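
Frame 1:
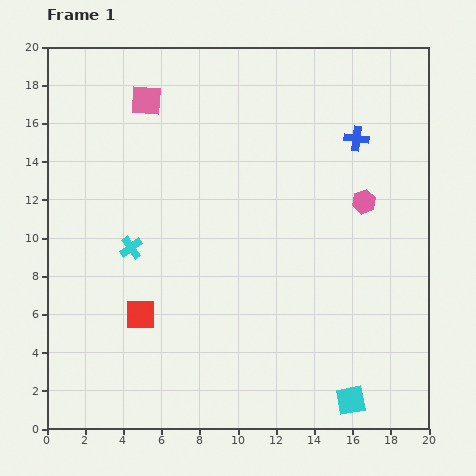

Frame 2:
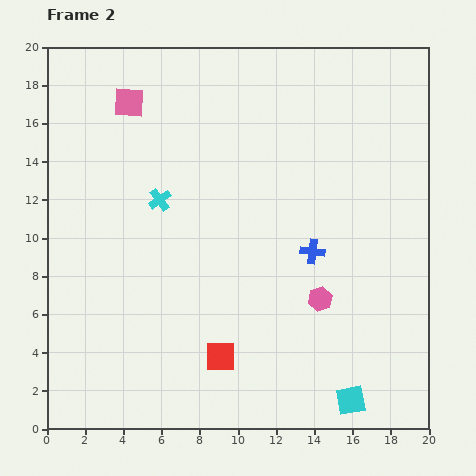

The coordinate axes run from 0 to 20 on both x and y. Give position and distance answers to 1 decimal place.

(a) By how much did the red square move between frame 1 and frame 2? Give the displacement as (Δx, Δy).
(4.2, -2.2)

The red square was at (4.9, 6.0) in frame 1 and (9.1, 3.8) in frame 2.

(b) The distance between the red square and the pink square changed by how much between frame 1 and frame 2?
+2.9

Distance in frame 1: 11.2. Distance in frame 2: 14.1.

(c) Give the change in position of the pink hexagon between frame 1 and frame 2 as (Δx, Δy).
(-2.3, -5.1)

The pink hexagon was at (16.6, 11.9) in frame 1 and (14.3, 6.8) in frame 2.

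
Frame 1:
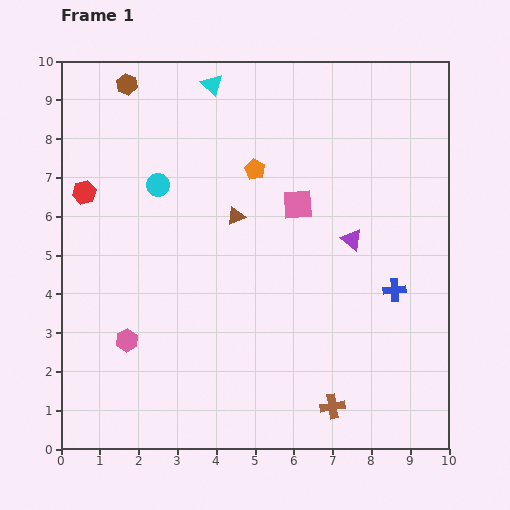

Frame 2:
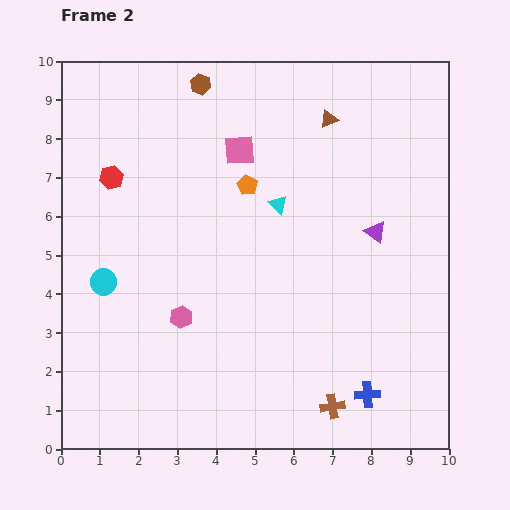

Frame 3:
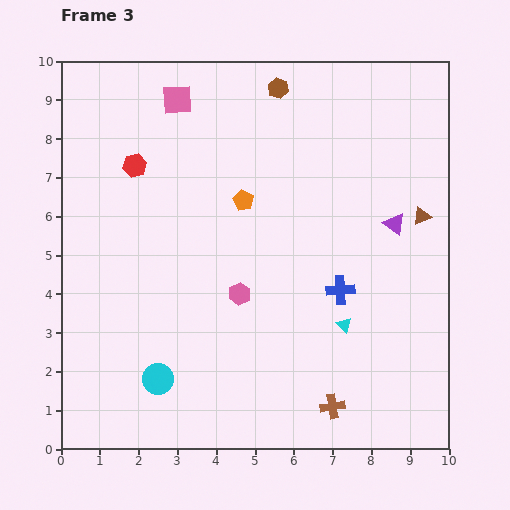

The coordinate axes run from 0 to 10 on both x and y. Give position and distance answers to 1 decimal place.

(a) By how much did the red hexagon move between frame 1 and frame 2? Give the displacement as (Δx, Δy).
(0.7, 0.4)

The red hexagon was at (0.6, 6.6) in frame 1 and (1.3, 7.0) in frame 2.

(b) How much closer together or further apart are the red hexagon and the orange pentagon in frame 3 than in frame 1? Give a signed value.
-1.5

Distance in frame 1: 4.4. Distance in frame 3: 2.9.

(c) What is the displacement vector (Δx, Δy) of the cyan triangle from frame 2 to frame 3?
(1.7, -3.1)

The cyan triangle was at (5.6, 6.3) in frame 2 and (7.3, 3.2) in frame 3.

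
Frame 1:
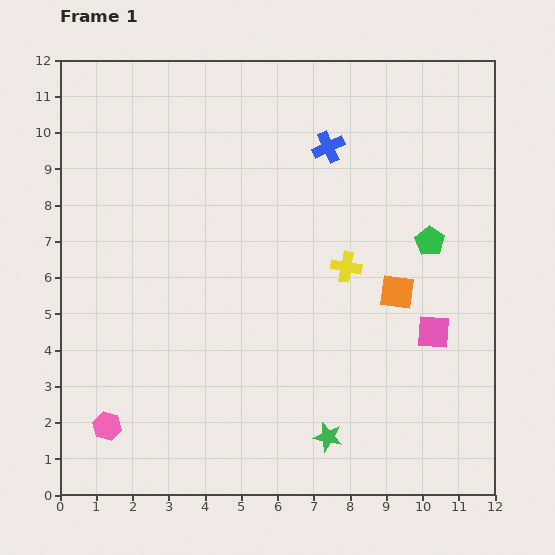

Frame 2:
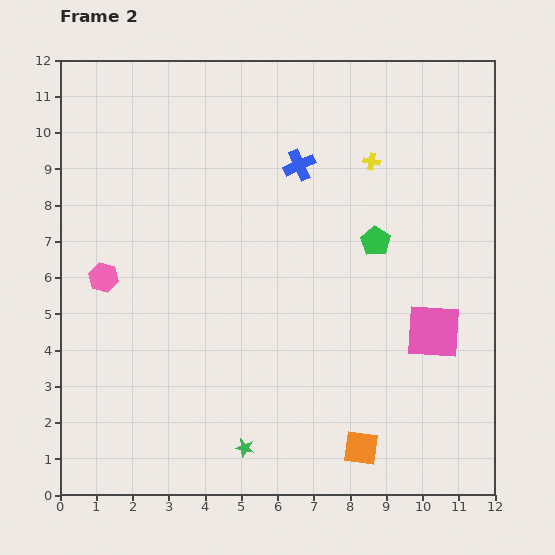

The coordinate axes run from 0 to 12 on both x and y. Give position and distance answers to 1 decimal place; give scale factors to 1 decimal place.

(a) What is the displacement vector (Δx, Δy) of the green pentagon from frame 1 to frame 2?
(-1.5, 0.0)

The green pentagon was at (10.2, 7.0) in frame 1 and (8.7, 7.0) in frame 2.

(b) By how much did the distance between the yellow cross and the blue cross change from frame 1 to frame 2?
-1.3

Distance in frame 1: 3.3. Distance in frame 2: 2.0.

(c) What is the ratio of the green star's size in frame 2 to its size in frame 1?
0.6×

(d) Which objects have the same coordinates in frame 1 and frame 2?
the pink square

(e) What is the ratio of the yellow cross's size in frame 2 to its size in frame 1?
0.6×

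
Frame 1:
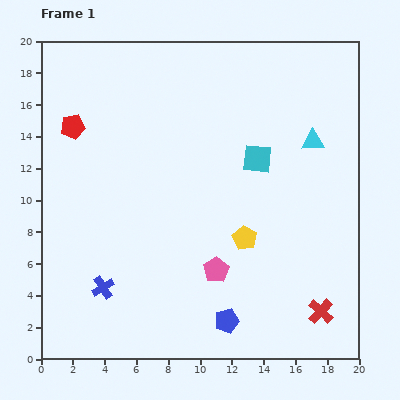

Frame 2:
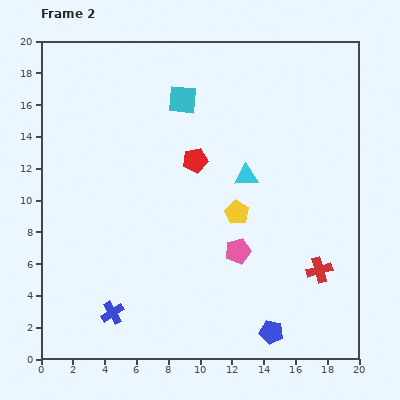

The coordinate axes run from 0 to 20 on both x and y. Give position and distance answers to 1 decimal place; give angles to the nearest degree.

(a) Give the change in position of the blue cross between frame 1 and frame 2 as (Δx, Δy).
(0.6, -1.6)

The blue cross was at (3.9, 4.5) in frame 1 and (4.5, 2.9) in frame 2.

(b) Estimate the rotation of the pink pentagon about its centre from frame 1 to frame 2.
16° clockwise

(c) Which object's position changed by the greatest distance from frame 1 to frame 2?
the red pentagon

(moved 8.0; next 6.0)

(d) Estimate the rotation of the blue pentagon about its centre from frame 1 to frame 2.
27° clockwise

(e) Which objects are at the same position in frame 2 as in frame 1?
none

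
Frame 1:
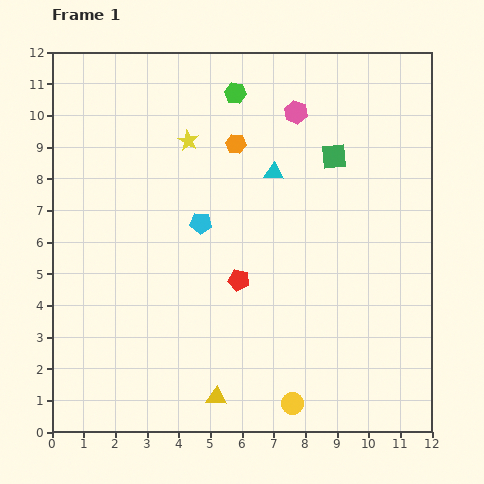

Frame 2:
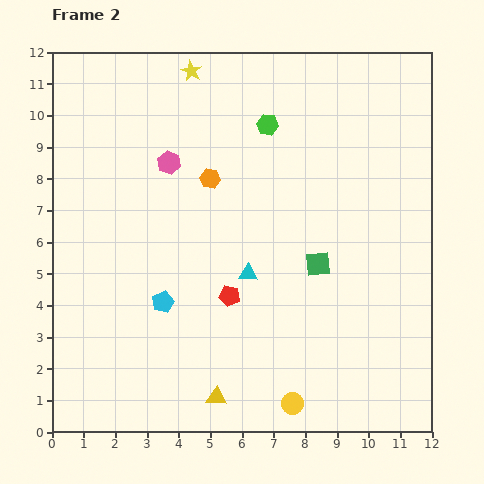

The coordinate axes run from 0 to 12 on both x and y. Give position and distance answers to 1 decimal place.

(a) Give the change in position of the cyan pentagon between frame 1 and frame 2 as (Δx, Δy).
(-1.2, -2.5)

The cyan pentagon was at (4.7, 6.6) in frame 1 and (3.5, 4.1) in frame 2.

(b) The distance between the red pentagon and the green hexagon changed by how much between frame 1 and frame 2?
-0.4

Distance in frame 1: 5.9. Distance in frame 2: 5.5.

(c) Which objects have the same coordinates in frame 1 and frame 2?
the yellow circle, the yellow triangle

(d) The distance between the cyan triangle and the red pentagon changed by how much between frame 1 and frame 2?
-2.7

Distance in frame 1: 3.6. Distance in frame 2: 0.9.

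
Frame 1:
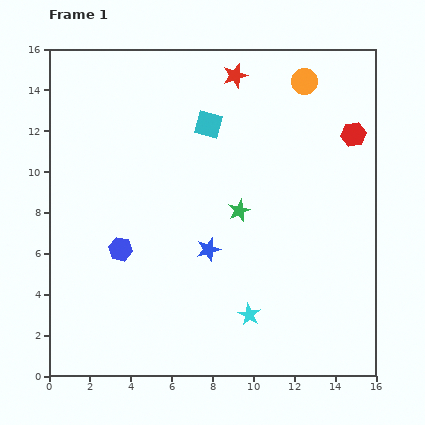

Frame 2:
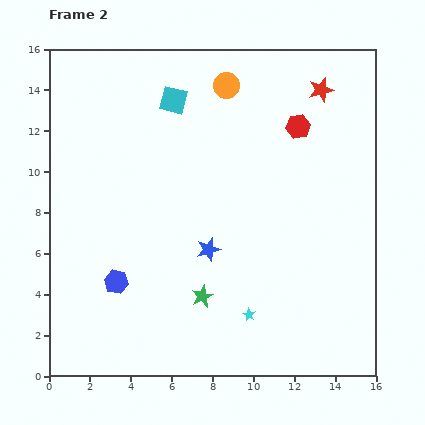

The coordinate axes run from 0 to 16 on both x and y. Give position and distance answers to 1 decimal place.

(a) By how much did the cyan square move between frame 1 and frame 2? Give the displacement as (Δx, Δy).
(-1.7, 1.2)

The cyan square was at (7.8, 12.3) in frame 1 and (6.1, 13.5) in frame 2.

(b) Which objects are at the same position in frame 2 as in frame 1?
the cyan star, the blue star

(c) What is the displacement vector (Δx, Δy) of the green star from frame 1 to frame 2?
(-1.8, -4.2)

The green star was at (9.3, 8.1) in frame 1 and (7.5, 3.9) in frame 2.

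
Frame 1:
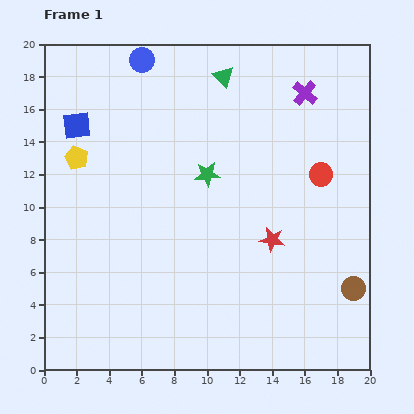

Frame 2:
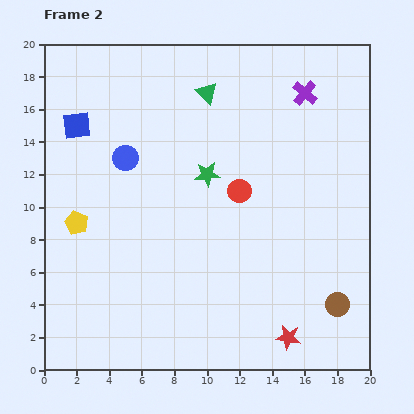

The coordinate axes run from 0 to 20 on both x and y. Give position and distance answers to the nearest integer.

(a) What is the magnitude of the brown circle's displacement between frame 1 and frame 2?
1

The brown circle moved from (19, 5) to (18, 4), a distance of √(1² + 1²) ≈ 1.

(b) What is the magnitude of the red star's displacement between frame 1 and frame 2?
6

The red star moved from (14, 8) to (15, 2), a distance of √(1² + 6²) ≈ 6.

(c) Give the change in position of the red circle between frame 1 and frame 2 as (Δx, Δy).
(-5, -1)

The red circle was at (17, 12) in frame 1 and (12, 11) in frame 2.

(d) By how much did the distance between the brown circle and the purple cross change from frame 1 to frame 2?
+1

Distance in frame 1: 12. Distance in frame 2: 13.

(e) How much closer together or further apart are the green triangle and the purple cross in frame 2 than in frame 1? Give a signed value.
+1

Distance in frame 1: 5. Distance in frame 2: 6.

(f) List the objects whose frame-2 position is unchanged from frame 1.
the green star, the blue square, the purple cross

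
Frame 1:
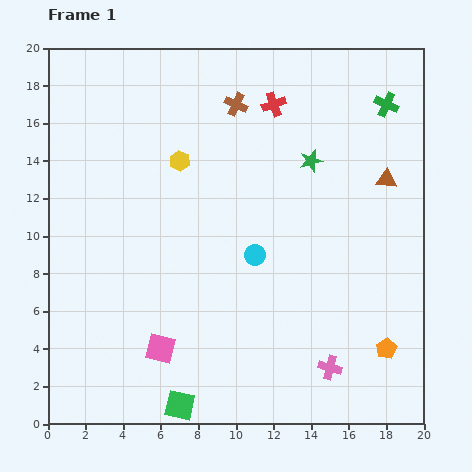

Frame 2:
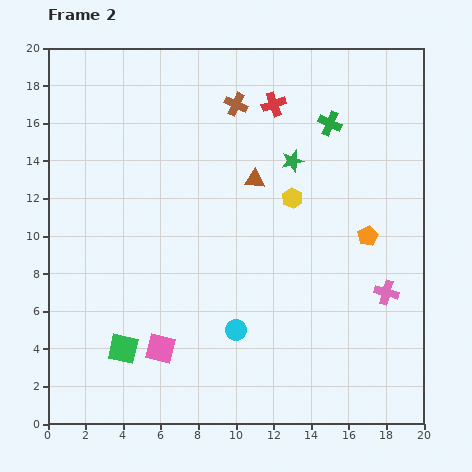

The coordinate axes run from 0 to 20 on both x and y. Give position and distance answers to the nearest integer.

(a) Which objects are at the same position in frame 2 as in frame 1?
the brown cross, the red cross, the pink square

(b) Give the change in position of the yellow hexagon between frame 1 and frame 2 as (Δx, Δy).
(6, -2)

The yellow hexagon was at (7, 14) in frame 1 and (13, 12) in frame 2.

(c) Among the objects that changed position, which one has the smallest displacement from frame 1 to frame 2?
the green star

(moved 1)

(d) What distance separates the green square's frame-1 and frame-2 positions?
4

The green square moved from (7, 1) to (4, 4), a distance of √(3² + 3²) ≈ 4.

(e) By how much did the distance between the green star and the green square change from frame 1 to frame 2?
-2

Distance in frame 1: 15. Distance in frame 2: 13.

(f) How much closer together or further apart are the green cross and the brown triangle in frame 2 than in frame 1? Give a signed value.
+1

Distance in frame 1: 4. Distance in frame 2: 5.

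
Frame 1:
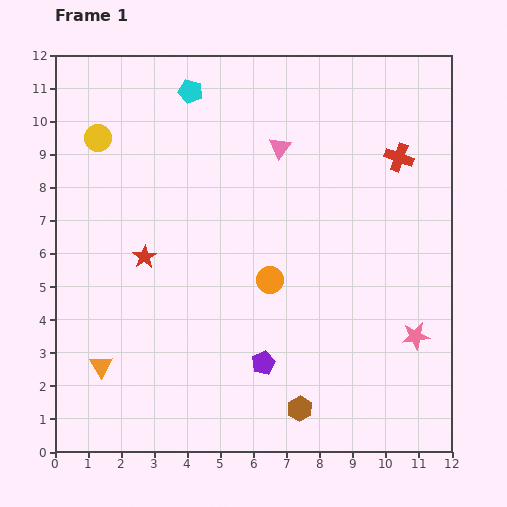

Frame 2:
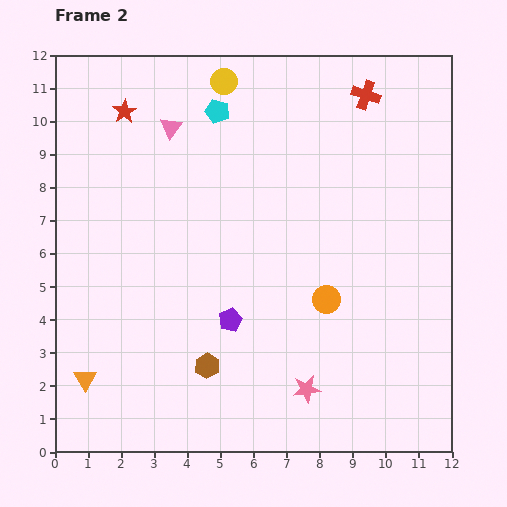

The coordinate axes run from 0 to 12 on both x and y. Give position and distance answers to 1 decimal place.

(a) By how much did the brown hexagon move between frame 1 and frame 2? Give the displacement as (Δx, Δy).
(-2.8, 1.3)

The brown hexagon was at (7.4, 1.3) in frame 1 and (4.6, 2.6) in frame 2.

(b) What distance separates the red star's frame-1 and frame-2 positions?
4.4

The red star moved from (2.7, 5.9) to (2.1, 10.3), a distance of √(0.6² + 4.4²) ≈ 4.4.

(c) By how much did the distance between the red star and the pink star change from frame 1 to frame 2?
+1.5

Distance in frame 1: 8.5. Distance in frame 2: 10.0.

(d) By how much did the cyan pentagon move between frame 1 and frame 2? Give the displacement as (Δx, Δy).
(0.8, -0.6)

The cyan pentagon was at (4.1, 10.9) in frame 1 and (4.9, 10.3) in frame 2.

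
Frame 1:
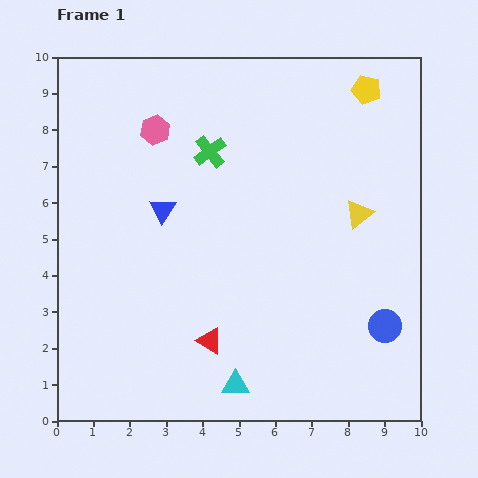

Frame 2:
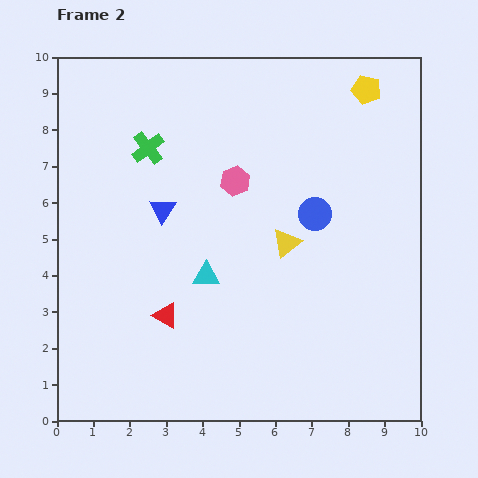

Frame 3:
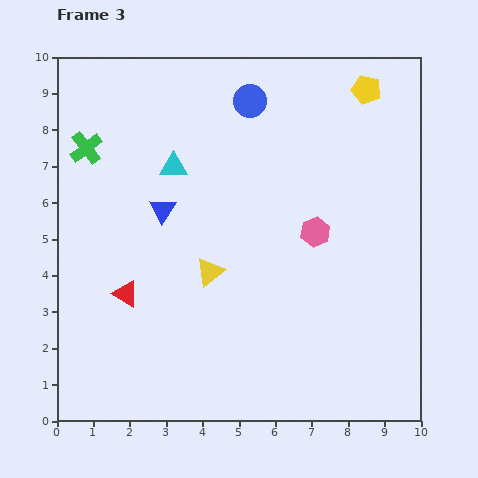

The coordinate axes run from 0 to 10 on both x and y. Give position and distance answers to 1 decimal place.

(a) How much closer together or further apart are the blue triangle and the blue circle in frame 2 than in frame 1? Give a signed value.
-2.7

Distance in frame 1: 6.9. Distance in frame 2: 4.2.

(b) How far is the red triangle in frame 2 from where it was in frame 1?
1.4

The red triangle moved from (4.2, 2.2) to (3.0, 2.9), a distance of √(1.2² + 0.7²) ≈ 1.4.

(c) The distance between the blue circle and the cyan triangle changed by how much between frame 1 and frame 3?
-1.6

Distance in frame 1: 4.4. Distance in frame 3: 2.8.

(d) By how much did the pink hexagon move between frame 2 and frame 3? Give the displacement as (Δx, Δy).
(2.2, -1.4)

The pink hexagon was at (4.9, 6.6) in frame 2 and (7.1, 5.2) in frame 3.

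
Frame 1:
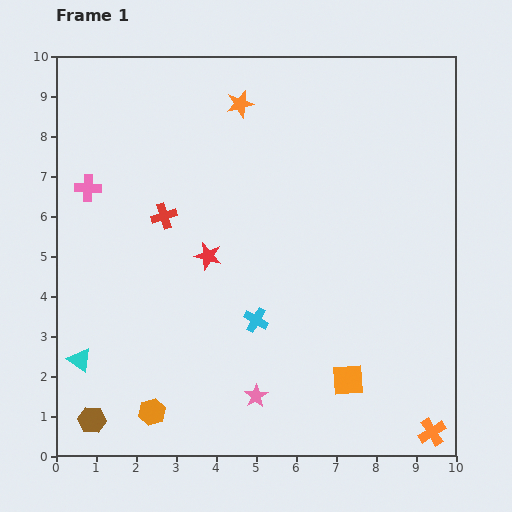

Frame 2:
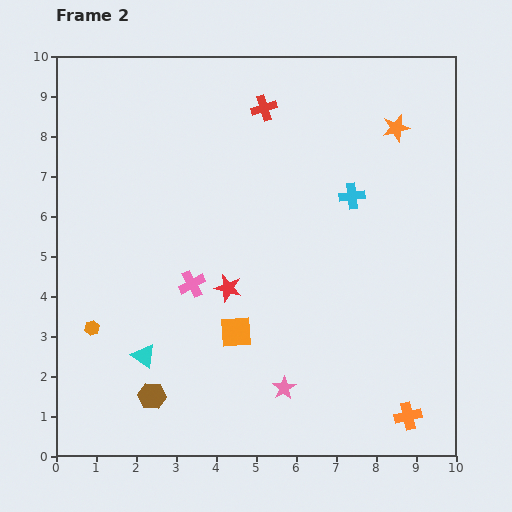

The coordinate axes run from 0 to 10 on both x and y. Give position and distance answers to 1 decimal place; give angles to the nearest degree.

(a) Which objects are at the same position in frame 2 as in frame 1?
none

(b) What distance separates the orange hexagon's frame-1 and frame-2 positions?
2.6

The orange hexagon moved from (2.4, 1.1) to (0.9, 3.2), a distance of √(1.5² + 2.1²) ≈ 2.6.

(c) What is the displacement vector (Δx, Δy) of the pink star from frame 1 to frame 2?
(0.7, 0.2)

The pink star was at (5.0, 1.5) in frame 1 and (5.7, 1.7) in frame 2.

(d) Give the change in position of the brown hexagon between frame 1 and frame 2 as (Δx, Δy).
(1.5, 0.6)

The brown hexagon was at (0.9, 0.9) in frame 1 and (2.4, 1.5) in frame 2.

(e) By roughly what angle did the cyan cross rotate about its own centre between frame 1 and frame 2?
38° counter-clockwise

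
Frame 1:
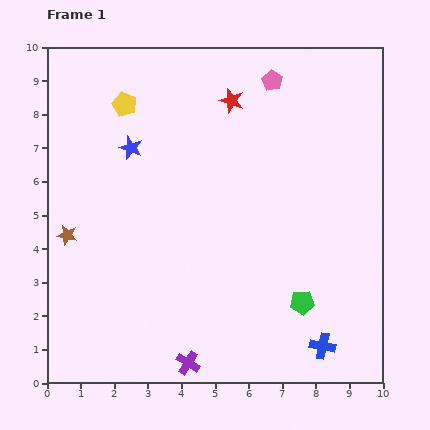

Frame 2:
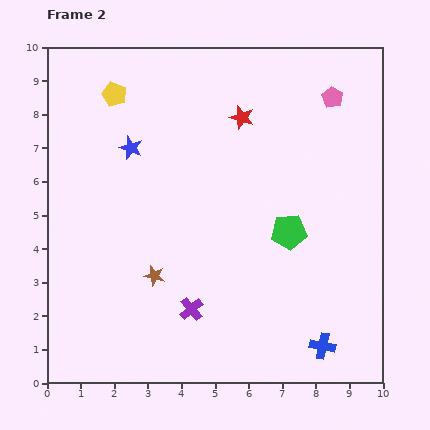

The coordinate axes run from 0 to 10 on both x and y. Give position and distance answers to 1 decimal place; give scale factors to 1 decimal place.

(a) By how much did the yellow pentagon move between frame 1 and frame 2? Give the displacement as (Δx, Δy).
(-0.3, 0.3)

The yellow pentagon was at (2.3, 8.3) in frame 1 and (2.0, 8.6) in frame 2.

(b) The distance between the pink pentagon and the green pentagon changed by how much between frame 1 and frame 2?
-2.5

Distance in frame 1: 6.7. Distance in frame 2: 4.2.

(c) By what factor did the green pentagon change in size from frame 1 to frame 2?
1.5×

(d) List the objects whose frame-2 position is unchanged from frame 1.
the blue star, the blue cross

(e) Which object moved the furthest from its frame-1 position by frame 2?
the brown star

(moved 2.9; next 2.1)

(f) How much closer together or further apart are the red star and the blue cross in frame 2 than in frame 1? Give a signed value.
-0.6

Distance in frame 1: 7.8. Distance in frame 2: 7.2.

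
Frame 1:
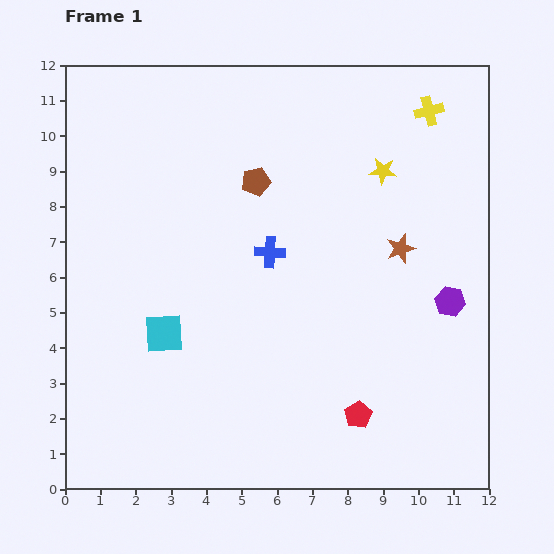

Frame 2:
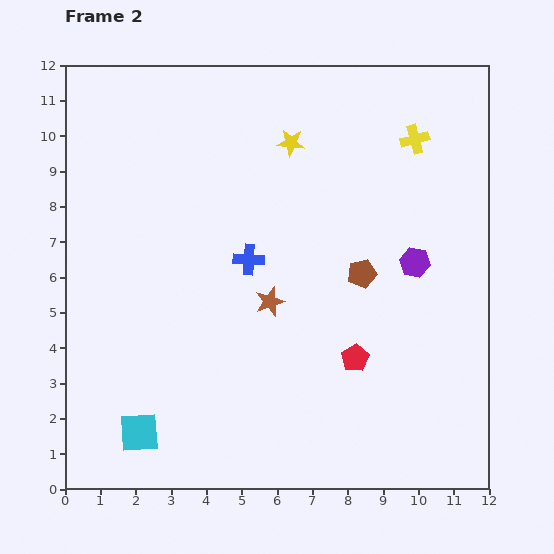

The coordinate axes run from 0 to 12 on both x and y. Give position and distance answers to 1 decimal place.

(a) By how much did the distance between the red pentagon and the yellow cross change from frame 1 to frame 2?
-2.4

Distance in frame 1: 8.8. Distance in frame 2: 6.4.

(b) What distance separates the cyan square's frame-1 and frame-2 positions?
2.9

The cyan square moved from (2.8, 4.4) to (2.1, 1.6), a distance of √(0.7² + 2.8²) ≈ 2.9.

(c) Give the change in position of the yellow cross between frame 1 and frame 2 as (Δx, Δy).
(-0.4, -0.8)

The yellow cross was at (10.3, 10.7) in frame 1 and (9.9, 9.9) in frame 2.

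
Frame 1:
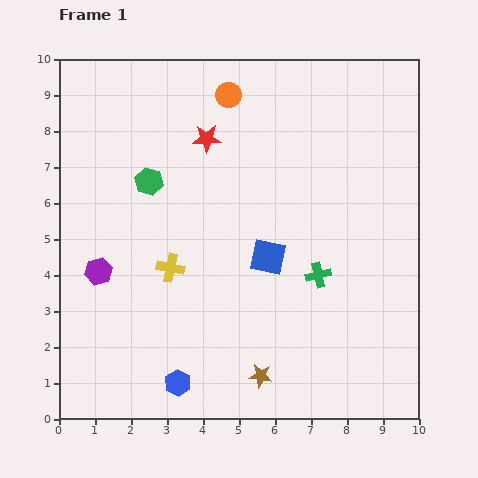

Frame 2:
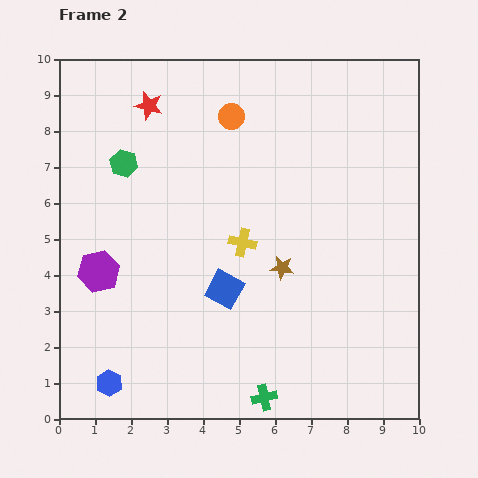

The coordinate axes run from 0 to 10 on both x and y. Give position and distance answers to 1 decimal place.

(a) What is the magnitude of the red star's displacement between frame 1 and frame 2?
1.8

The red star moved from (4.1, 7.8) to (2.5, 8.7), a distance of √(1.6² + 0.9²) ≈ 1.8.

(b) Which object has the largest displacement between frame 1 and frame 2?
the green cross

(moved 3.7; next 3.1)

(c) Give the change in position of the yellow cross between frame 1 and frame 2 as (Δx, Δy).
(2.0, 0.7)

The yellow cross was at (3.1, 4.2) in frame 1 and (5.1, 4.9) in frame 2.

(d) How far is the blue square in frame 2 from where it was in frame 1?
1.5

The blue square moved from (5.8, 4.5) to (4.6, 3.6), a distance of √(1.2² + 0.9²) ≈ 1.5.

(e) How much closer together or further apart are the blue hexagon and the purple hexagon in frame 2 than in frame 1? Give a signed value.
-0.7

Distance in frame 1: 3.8. Distance in frame 2: 3.1.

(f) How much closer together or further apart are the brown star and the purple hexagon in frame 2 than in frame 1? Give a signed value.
-0.3

Distance in frame 1: 5.4. Distance in frame 2: 5.1.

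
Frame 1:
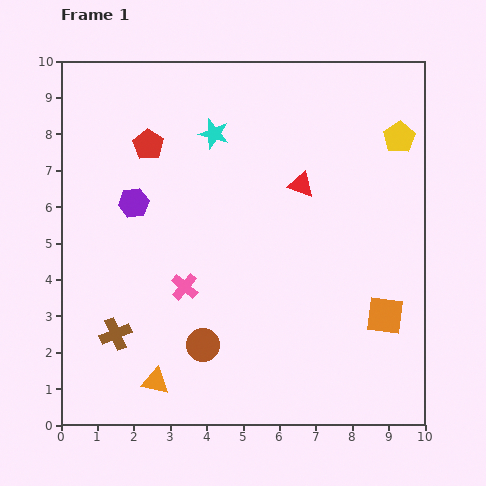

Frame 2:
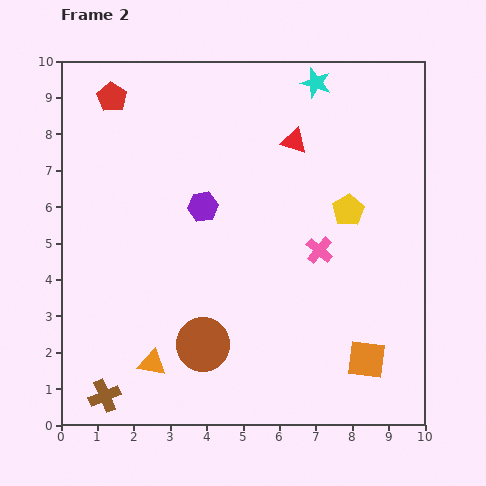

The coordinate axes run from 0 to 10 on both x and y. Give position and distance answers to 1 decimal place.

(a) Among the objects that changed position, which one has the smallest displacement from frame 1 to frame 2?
the orange triangle

(moved 0.5)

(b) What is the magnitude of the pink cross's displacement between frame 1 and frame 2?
3.8

The pink cross moved from (3.4, 3.8) to (7.1, 4.8), a distance of √(3.7² + 1.0²) ≈ 3.8.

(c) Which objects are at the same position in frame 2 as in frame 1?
the brown circle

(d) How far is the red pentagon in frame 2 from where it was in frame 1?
1.6

The red pentagon moved from (2.4, 7.7) to (1.4, 9.0), a distance of √(1.0² + 1.3²) ≈ 1.6.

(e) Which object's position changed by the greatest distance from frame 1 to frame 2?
the pink cross

(moved 3.8; next 3.1)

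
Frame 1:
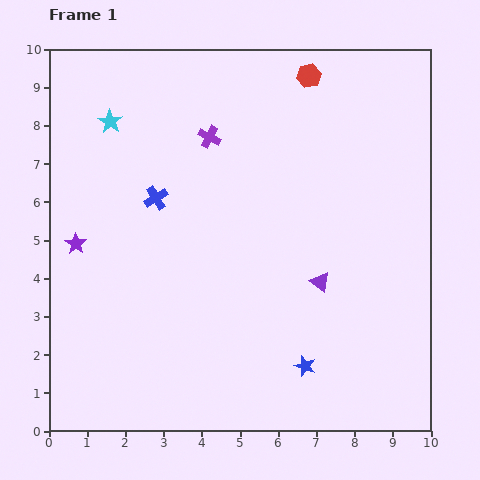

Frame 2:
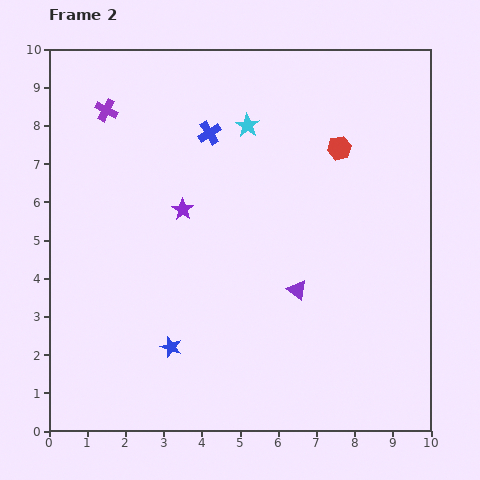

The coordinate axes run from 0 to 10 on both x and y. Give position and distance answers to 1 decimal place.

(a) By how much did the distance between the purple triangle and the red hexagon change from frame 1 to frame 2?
-1.5

Distance in frame 1: 5.4. Distance in frame 2: 3.9.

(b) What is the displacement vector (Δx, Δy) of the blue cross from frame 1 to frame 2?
(1.4, 1.7)

The blue cross was at (2.8, 6.1) in frame 1 and (4.2, 7.8) in frame 2.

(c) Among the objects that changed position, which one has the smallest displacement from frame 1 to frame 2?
the purple triangle

(moved 0.6)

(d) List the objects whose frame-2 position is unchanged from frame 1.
none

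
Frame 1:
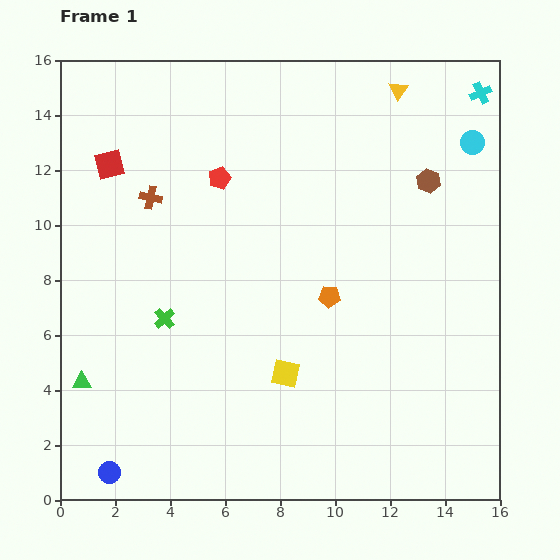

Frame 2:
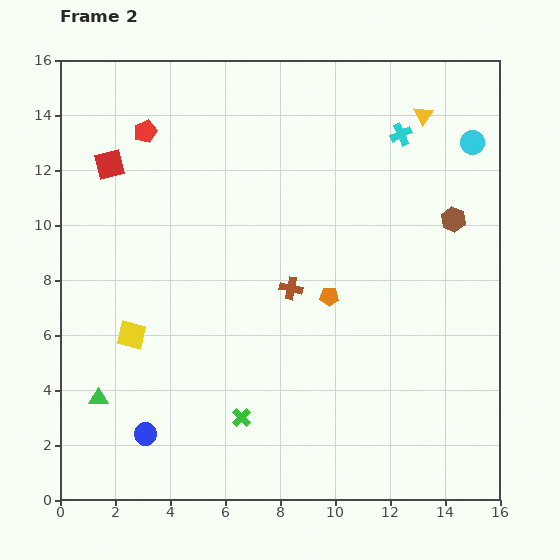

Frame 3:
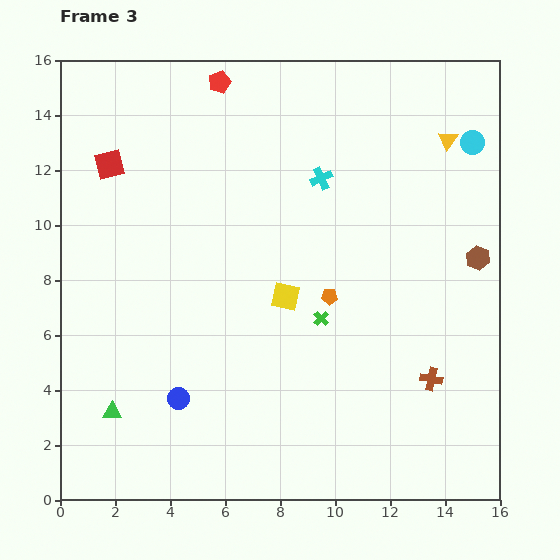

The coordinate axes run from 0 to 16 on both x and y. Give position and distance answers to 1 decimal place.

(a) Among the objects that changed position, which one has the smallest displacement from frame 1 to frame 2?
the green triangle

(moved 0.8)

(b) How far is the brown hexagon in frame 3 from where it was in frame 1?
3.3

The brown hexagon moved from (13.4, 11.6) to (15.2, 8.8), a distance of √(1.8² + 2.8²) ≈ 3.3.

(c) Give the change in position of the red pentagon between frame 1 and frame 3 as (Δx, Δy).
(0.0, 3.5)

The red pentagon was at (5.8, 11.7) in frame 1 and (5.8, 15.2) in frame 3.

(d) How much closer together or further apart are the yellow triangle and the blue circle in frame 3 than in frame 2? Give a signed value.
-1.8

Distance in frame 2: 15.4. Distance in frame 3: 13.6.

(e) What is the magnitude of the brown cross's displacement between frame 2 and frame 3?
6.1

The brown cross moved from (8.4, 7.7) to (13.5, 4.4), a distance of √(5.1² + 3.3²) ≈ 6.1.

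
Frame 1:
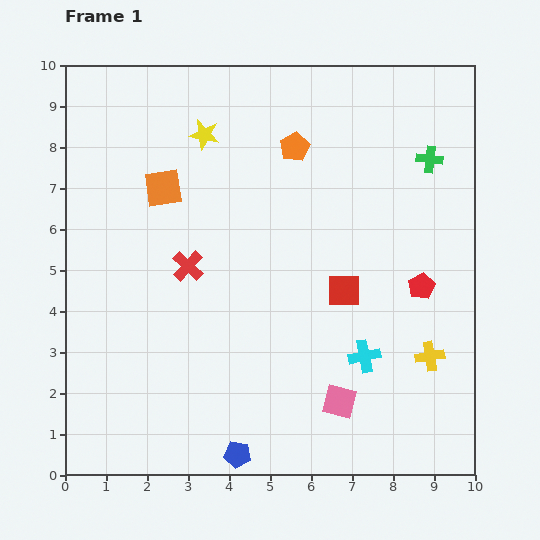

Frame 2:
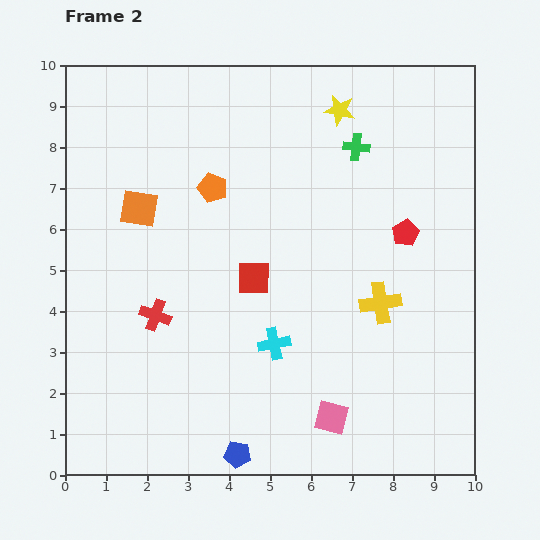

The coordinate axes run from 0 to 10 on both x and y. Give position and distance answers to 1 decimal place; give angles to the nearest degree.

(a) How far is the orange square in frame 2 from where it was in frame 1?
0.8

The orange square moved from (2.4, 7.0) to (1.8, 6.5), a distance of √(0.6² + 0.5²) ≈ 0.8.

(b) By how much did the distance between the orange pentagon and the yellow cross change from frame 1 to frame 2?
-1.1

Distance in frame 1: 6.1. Distance in frame 2: 5.0.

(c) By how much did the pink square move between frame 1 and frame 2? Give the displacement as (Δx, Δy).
(-0.2, -0.4)

The pink square was at (6.7, 1.8) in frame 1 and (6.5, 1.4) in frame 2.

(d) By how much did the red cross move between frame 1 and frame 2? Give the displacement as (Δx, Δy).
(-0.8, -1.2)

The red cross was at (3.0, 5.1) in frame 1 and (2.2, 3.9) in frame 2.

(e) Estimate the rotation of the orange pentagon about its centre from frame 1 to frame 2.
24° counter-clockwise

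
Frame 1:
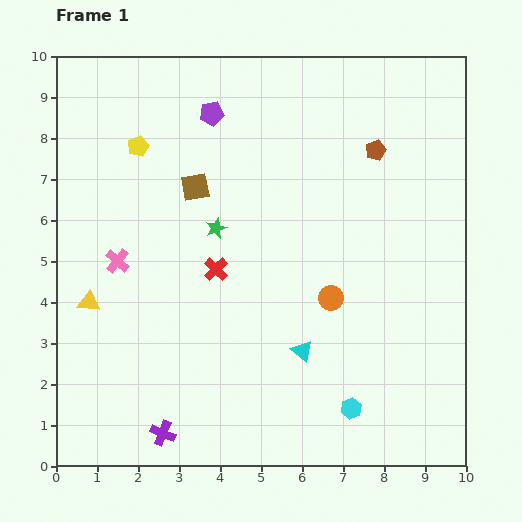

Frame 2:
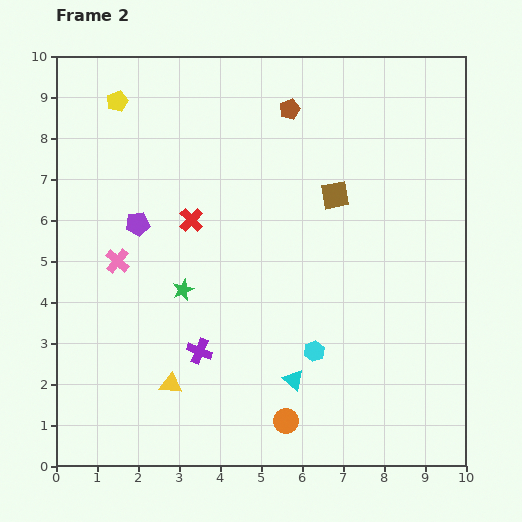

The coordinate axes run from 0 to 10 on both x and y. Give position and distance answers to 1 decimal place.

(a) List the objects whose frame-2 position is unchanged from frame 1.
the pink cross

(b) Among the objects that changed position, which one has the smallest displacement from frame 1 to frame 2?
the cyan triangle

(moved 0.7)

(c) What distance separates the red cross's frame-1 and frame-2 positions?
1.3

The red cross moved from (3.9, 4.8) to (3.3, 6.0), a distance of √(0.6² + 1.2²) ≈ 1.3.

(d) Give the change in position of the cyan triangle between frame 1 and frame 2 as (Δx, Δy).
(-0.2, -0.7)

The cyan triangle was at (6.0, 2.8) in frame 1 and (5.8, 2.1) in frame 2.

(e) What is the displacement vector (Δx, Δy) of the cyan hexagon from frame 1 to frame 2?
(-0.9, 1.4)

The cyan hexagon was at (7.2, 1.4) in frame 1 and (6.3, 2.8) in frame 2.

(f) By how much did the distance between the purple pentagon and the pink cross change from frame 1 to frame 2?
-3.3

Distance in frame 1: 4.3. Distance in frame 2: 1.0.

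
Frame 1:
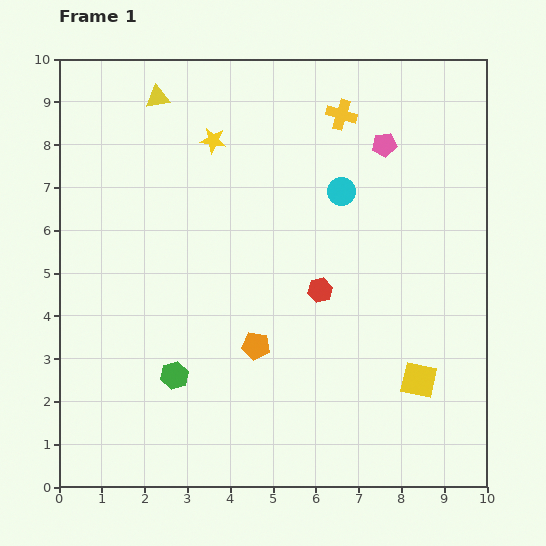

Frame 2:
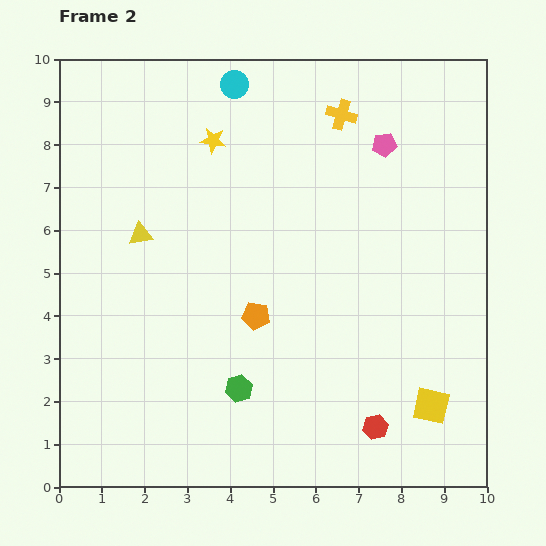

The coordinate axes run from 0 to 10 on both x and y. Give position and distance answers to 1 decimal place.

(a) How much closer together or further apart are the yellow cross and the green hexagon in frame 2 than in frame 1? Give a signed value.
-0.4

Distance in frame 1: 7.2. Distance in frame 2: 6.8.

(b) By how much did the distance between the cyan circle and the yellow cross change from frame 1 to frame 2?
+0.8

Distance in frame 1: 1.8. Distance in frame 2: 2.6.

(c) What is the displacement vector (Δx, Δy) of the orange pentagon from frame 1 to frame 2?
(0.0, 0.7)

The orange pentagon was at (4.6, 3.3) in frame 1 and (4.6, 4.0) in frame 2.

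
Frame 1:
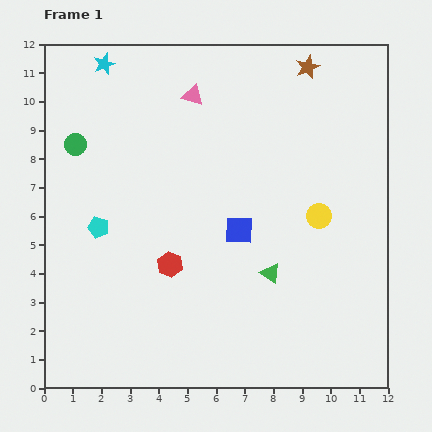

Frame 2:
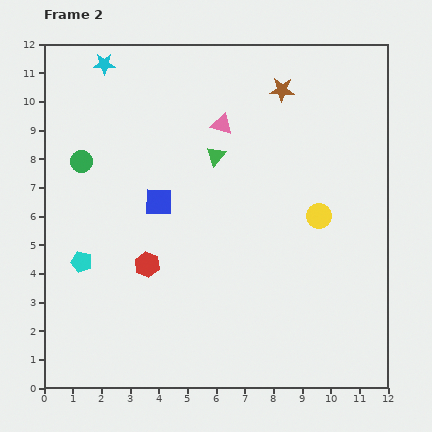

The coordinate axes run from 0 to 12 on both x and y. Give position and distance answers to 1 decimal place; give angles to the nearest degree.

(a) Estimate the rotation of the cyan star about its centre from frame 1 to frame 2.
20° clockwise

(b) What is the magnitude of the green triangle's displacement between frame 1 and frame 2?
4.5

The green triangle moved from (7.9, 4.0) to (6.0, 8.1), a distance of √(1.9² + 4.1²) ≈ 4.5.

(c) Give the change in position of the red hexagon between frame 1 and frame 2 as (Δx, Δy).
(-0.8, 0.0)

The red hexagon was at (4.4, 4.3) in frame 1 and (3.6, 4.3) in frame 2.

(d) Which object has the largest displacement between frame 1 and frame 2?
the green triangle

(moved 4.5; next 3.0)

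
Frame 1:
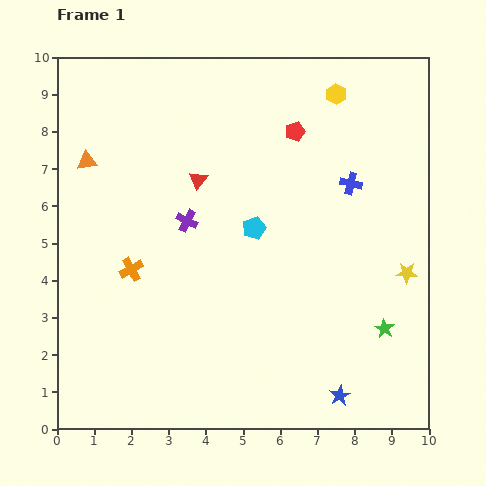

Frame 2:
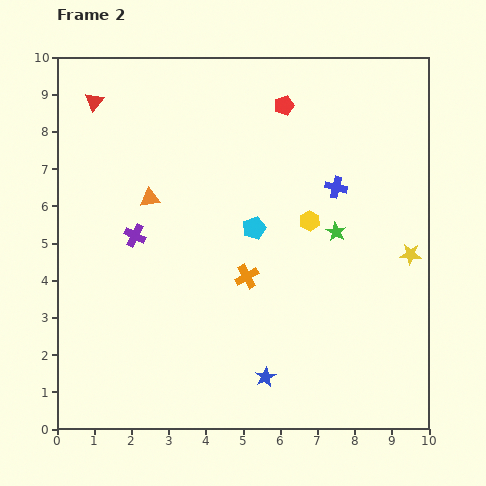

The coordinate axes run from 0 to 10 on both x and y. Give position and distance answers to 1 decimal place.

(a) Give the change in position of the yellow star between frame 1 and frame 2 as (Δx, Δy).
(0.1, 0.5)

The yellow star was at (9.4, 4.2) in frame 1 and (9.5, 4.7) in frame 2.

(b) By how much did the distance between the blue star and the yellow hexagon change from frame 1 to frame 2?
-3.7

Distance in frame 1: 8.1. Distance in frame 2: 4.4.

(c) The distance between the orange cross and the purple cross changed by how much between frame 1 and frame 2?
+1.2

Distance in frame 1: 2.0. Distance in frame 2: 3.2.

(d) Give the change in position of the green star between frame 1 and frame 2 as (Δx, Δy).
(-1.3, 2.6)

The green star was at (8.8, 2.7) in frame 1 and (7.5, 5.3) in frame 2.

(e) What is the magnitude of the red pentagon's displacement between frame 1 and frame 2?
0.8

The red pentagon moved from (6.4, 8.0) to (6.1, 8.7), a distance of √(0.3² + 0.7²) ≈ 0.8.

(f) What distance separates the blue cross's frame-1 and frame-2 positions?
0.4

The blue cross moved from (7.9, 6.6) to (7.5, 6.5), a distance of √(0.4² + 0.1²) ≈ 0.4.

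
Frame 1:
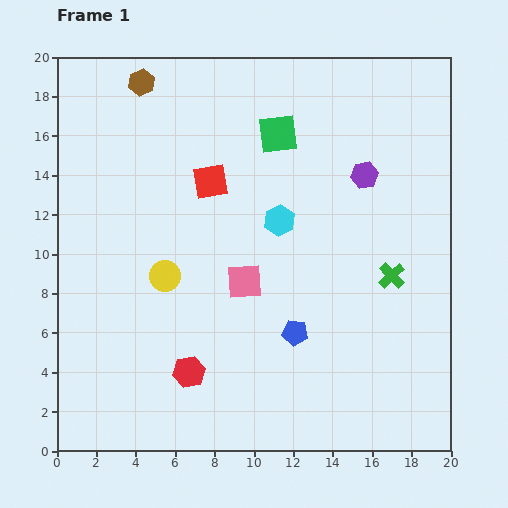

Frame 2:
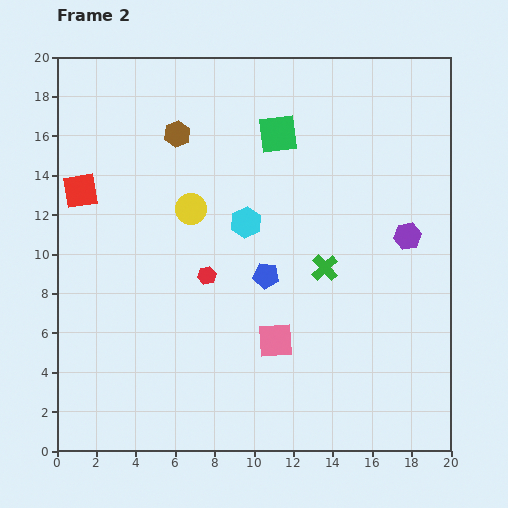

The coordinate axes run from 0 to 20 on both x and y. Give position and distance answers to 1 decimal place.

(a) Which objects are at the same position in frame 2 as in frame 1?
the green square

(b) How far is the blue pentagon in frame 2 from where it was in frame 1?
3.3

The blue pentagon moved from (12.1, 6.0) to (10.6, 8.9), a distance of √(1.5² + 2.9²) ≈ 3.3.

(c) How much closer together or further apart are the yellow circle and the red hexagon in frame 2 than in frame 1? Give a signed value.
-1.5

Distance in frame 1: 5.0. Distance in frame 2: 3.5.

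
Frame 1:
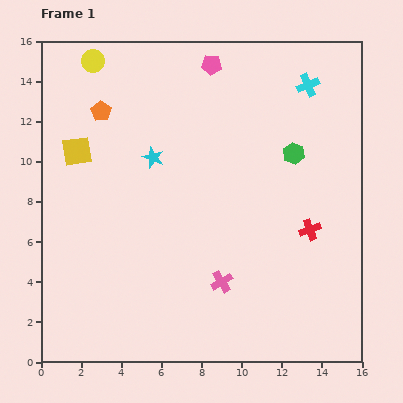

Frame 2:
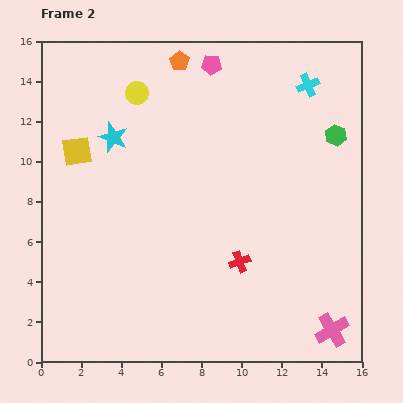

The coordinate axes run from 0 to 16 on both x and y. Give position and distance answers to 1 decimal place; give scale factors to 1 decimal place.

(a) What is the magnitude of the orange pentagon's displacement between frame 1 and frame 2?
4.6

The orange pentagon moved from (3.0, 12.5) to (6.9, 15.0), a distance of √(3.9² + 2.5²) ≈ 4.6.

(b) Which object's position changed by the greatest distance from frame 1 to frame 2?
the pink cross

(moved 6.0; next 4.6)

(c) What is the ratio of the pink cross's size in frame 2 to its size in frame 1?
1.5×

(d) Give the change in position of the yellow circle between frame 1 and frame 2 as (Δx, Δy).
(2.2, -1.6)

The yellow circle was at (2.6, 15.0) in frame 1 and (4.8, 13.4) in frame 2.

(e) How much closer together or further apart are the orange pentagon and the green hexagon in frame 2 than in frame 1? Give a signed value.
-1.2

Distance in frame 1: 9.8. Distance in frame 2: 8.6.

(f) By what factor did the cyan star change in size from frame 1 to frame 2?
1.4×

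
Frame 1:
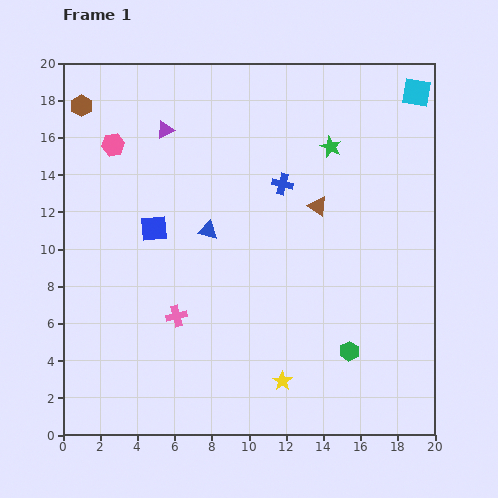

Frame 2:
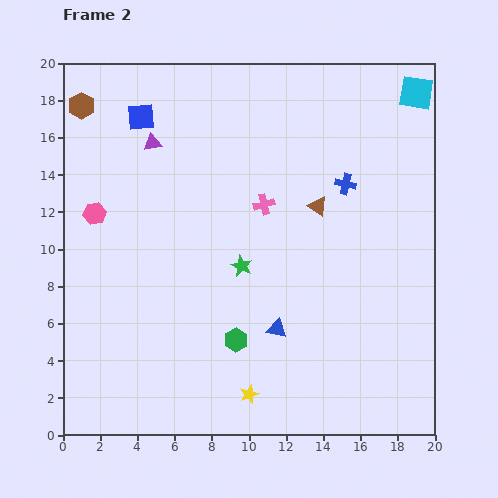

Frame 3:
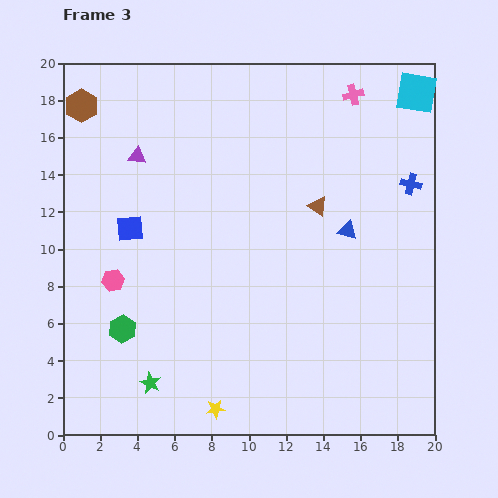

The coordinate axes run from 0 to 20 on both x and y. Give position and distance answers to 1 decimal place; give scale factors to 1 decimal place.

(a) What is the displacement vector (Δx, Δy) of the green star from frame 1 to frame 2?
(-4.8, -6.4)

The green star was at (14.4, 15.5) in frame 1 and (9.6, 9.1) in frame 2.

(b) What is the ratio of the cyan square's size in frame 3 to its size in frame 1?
1.4×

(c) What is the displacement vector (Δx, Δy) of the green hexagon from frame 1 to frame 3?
(-12.2, 1.2)

The green hexagon was at (15.4, 4.5) in frame 1 and (3.2, 5.7) in frame 3.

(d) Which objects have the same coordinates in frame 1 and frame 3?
the cyan square, the brown hexagon, the brown triangle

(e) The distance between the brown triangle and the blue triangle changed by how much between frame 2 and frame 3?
-4.9

Distance in frame 2: 7.0. Distance in frame 3: 2.1.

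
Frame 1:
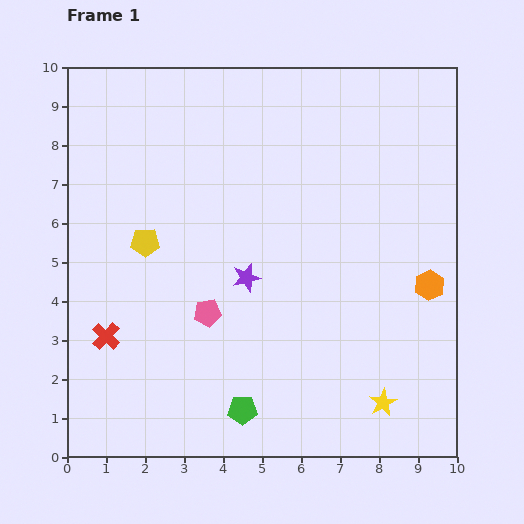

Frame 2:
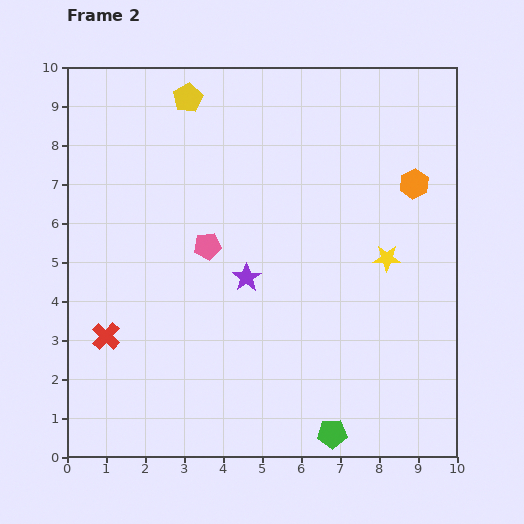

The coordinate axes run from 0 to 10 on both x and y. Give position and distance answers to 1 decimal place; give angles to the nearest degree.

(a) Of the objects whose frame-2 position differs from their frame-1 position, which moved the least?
the pink pentagon

(moved 1.7)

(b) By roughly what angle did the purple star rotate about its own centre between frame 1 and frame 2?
19° counter-clockwise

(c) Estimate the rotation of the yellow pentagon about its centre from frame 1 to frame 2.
29° counter-clockwise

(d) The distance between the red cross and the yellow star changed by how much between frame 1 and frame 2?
+0.2

Distance in frame 1: 7.3. Distance in frame 2: 7.5.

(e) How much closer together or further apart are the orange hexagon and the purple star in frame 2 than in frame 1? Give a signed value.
+0.2

Distance in frame 1: 4.7. Distance in frame 2: 4.9.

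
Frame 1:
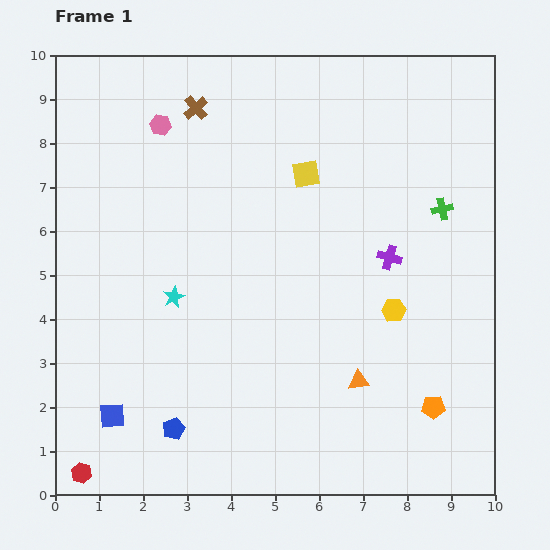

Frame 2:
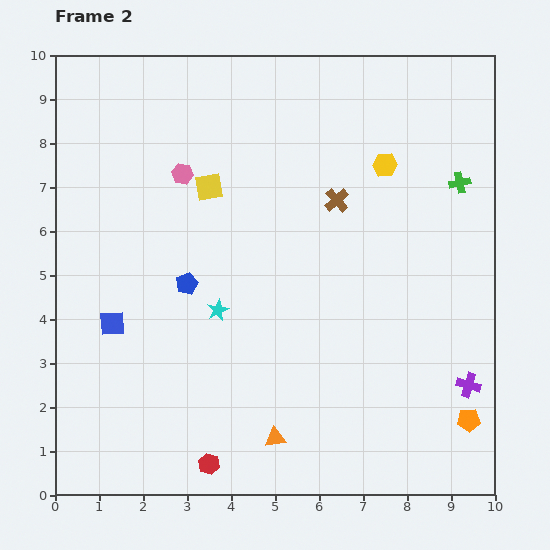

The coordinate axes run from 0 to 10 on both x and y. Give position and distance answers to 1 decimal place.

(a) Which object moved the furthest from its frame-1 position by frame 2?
the brown cross

(moved 3.8; next 3.4)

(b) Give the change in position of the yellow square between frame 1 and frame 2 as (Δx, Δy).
(-2.2, -0.3)

The yellow square was at (5.7, 7.3) in frame 1 and (3.5, 7.0) in frame 2.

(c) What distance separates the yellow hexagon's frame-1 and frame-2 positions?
3.3

The yellow hexagon moved from (7.7, 4.2) to (7.5, 7.5), a distance of √(0.2² + 3.3²) ≈ 3.3.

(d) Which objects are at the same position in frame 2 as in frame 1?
none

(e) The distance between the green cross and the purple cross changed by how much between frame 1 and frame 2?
+3.0

Distance in frame 1: 1.6. Distance in frame 2: 4.6.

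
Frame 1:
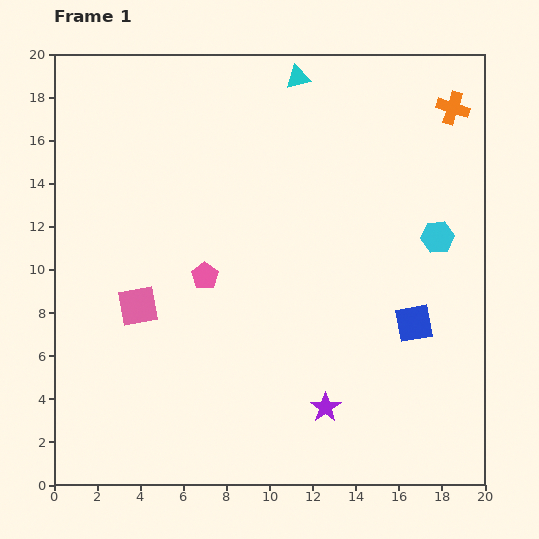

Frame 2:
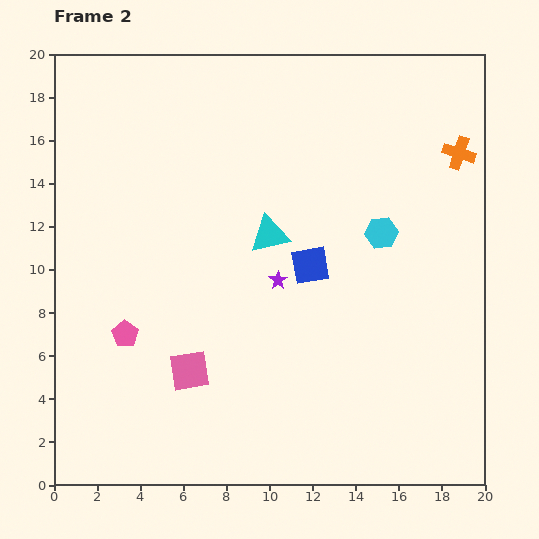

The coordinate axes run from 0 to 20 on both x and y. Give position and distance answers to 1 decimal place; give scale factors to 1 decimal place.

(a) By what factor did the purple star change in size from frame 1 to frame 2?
0.6×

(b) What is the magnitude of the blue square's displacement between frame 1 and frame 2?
5.5

The blue square moved from (16.7, 7.5) to (11.9, 10.2), a distance of √(4.8² + 2.7²) ≈ 5.5.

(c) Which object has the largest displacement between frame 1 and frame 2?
the cyan triangle

(moved 7.4; next 6.3)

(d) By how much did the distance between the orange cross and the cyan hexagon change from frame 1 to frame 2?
-0.8

Distance in frame 1: 6.0. Distance in frame 2: 5.2.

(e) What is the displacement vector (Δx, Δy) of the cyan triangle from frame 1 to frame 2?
(-1.3, -7.3)

The cyan triangle was at (11.3, 18.9) in frame 1 and (10.0, 11.6) in frame 2.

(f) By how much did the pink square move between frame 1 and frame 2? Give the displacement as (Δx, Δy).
(2.4, -3.0)

The pink square was at (3.9, 8.3) in frame 1 and (6.3, 5.3) in frame 2.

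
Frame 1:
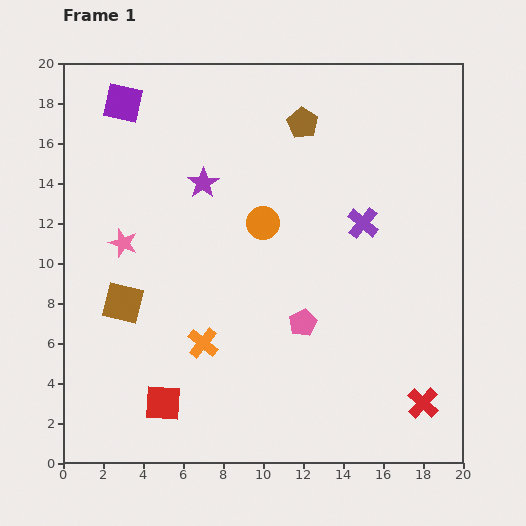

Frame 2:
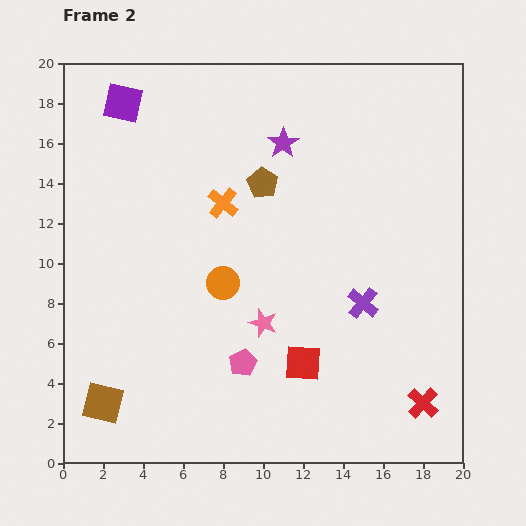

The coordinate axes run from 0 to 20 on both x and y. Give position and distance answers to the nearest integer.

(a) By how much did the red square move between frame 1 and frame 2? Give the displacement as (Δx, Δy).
(7, 2)

The red square was at (5, 3) in frame 1 and (12, 5) in frame 2.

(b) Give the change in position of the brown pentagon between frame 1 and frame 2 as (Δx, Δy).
(-2, -3)

The brown pentagon was at (12, 17) in frame 1 and (10, 14) in frame 2.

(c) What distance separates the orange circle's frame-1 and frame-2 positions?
4

The orange circle moved from (10, 12) to (8, 9), a distance of √(2² + 3²) ≈ 4.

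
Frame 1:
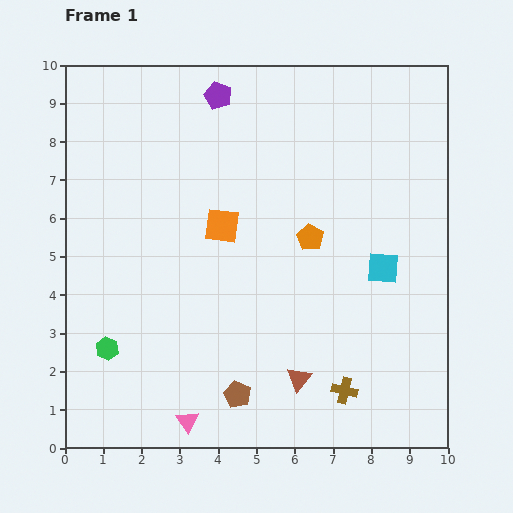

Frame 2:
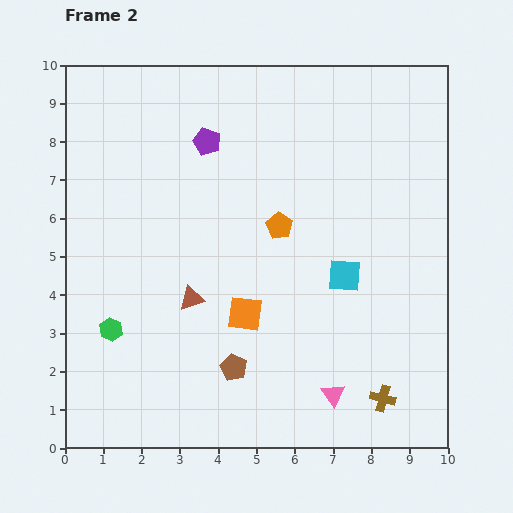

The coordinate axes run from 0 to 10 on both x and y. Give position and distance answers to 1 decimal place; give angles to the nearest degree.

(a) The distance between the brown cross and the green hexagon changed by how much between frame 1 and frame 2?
+1.0

Distance in frame 1: 6.3. Distance in frame 2: 7.3.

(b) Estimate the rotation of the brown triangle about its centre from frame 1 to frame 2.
34° clockwise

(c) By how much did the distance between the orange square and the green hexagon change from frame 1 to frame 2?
-0.9

Distance in frame 1: 4.4. Distance in frame 2: 3.5.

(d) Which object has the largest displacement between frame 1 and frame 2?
the pink triangle

(moved 3.9; next 3.5)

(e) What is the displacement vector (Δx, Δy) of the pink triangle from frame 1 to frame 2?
(3.8, 0.7)

The pink triangle was at (3.2, 0.7) in frame 1 and (7.0, 1.4) in frame 2.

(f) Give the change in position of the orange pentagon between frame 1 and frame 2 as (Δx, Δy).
(-0.8, 0.3)

The orange pentagon was at (6.4, 5.5) in frame 1 and (5.6, 5.8) in frame 2.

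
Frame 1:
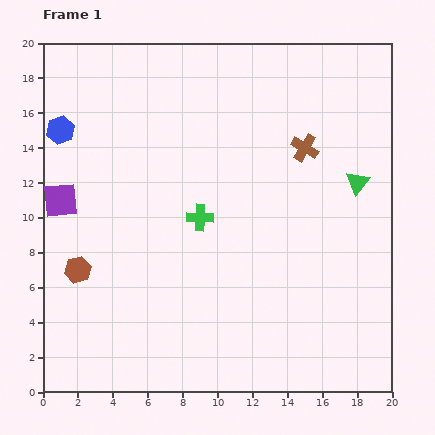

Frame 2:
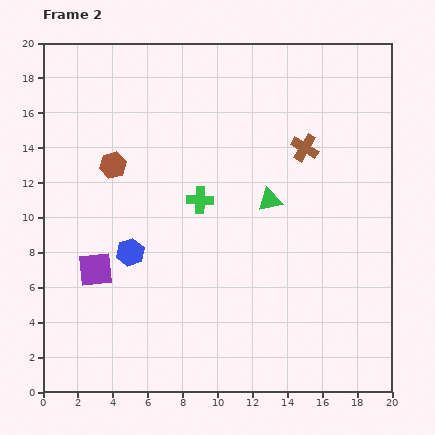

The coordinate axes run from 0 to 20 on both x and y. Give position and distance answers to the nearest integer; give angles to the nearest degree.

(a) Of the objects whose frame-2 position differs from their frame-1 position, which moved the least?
the green cross

(moved 1)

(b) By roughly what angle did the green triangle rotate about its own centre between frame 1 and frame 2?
39° clockwise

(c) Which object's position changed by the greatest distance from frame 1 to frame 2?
the blue hexagon

(moved 8; next 6)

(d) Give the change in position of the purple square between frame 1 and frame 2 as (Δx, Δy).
(2, -4)

The purple square was at (1, 11) in frame 1 and (3, 7) in frame 2.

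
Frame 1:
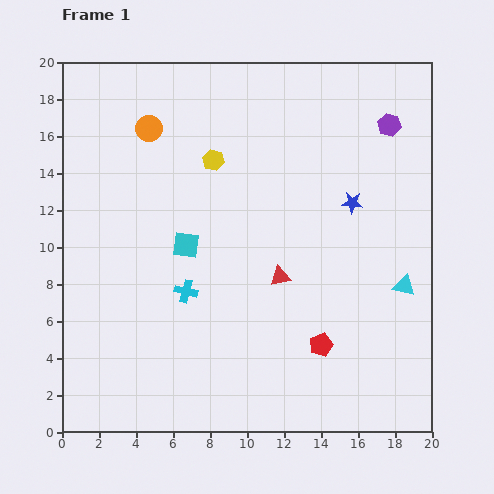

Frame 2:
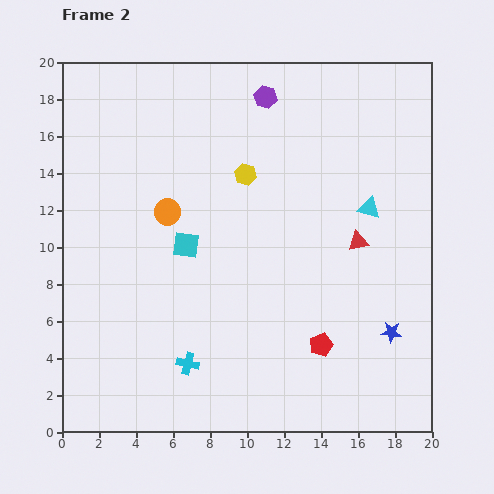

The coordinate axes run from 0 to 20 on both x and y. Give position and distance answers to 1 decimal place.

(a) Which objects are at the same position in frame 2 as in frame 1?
the red pentagon, the cyan square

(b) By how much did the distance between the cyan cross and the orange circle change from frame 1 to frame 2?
-0.7

Distance in frame 1: 9.0. Distance in frame 2: 8.3.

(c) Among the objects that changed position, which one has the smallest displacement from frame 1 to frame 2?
the yellow hexagon

(moved 1.9)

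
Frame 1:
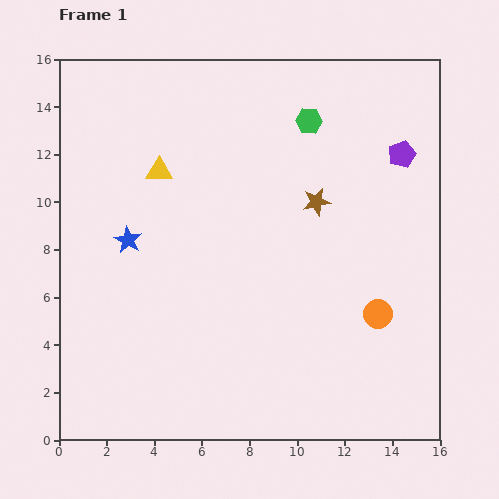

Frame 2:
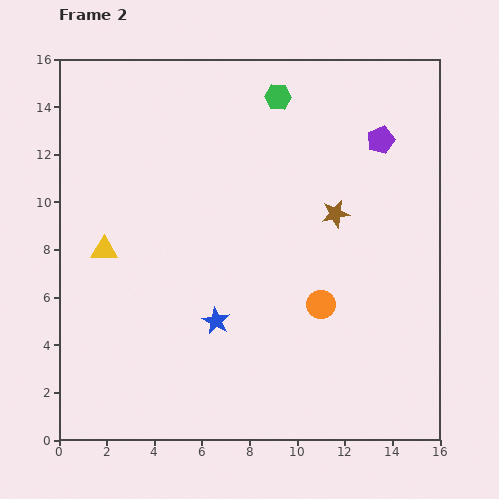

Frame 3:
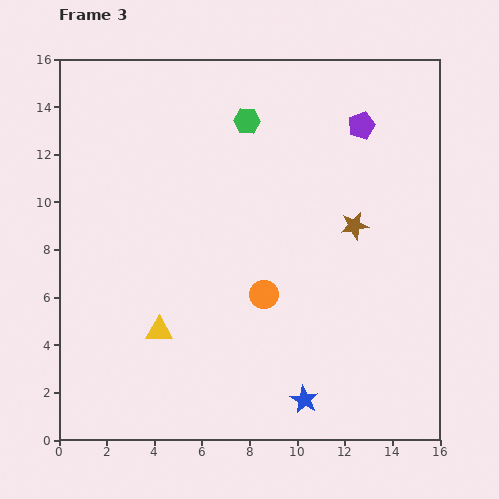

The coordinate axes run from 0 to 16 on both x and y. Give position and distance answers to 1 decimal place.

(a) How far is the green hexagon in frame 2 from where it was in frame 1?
1.6

The green hexagon moved from (10.5, 13.4) to (9.2, 14.4), a distance of √(1.3² + 1.0²) ≈ 1.6.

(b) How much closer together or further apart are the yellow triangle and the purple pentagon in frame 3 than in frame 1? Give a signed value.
+1.9

Distance in frame 1: 10.2. Distance in frame 3: 12.1.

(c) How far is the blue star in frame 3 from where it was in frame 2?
5.0

The blue star moved from (6.6, 5.0) to (10.3, 1.7), a distance of √(3.7² + 3.3²) ≈ 5.0.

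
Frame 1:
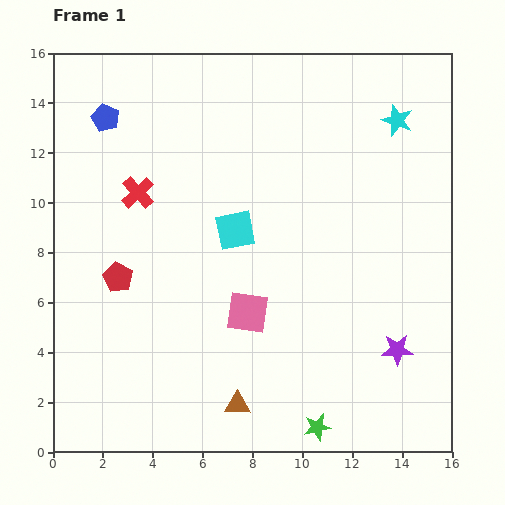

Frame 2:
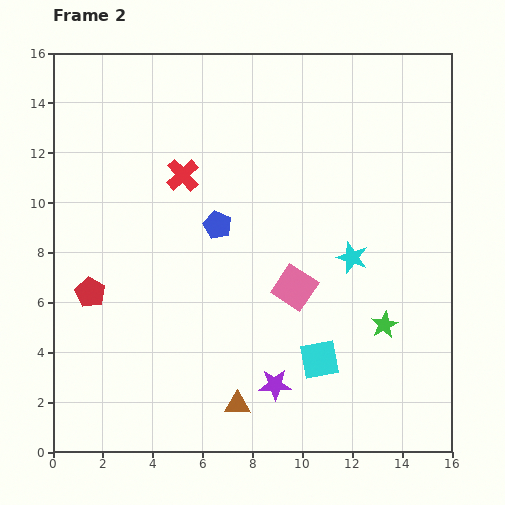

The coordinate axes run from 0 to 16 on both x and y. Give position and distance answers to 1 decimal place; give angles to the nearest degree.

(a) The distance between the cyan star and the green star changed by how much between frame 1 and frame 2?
-9.7

Distance in frame 1: 12.7. Distance in frame 2: 3.0.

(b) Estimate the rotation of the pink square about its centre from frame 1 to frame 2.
26° clockwise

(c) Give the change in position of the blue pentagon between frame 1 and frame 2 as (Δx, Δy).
(4.5, -4.3)

The blue pentagon was at (2.1, 13.4) in frame 1 and (6.6, 9.1) in frame 2.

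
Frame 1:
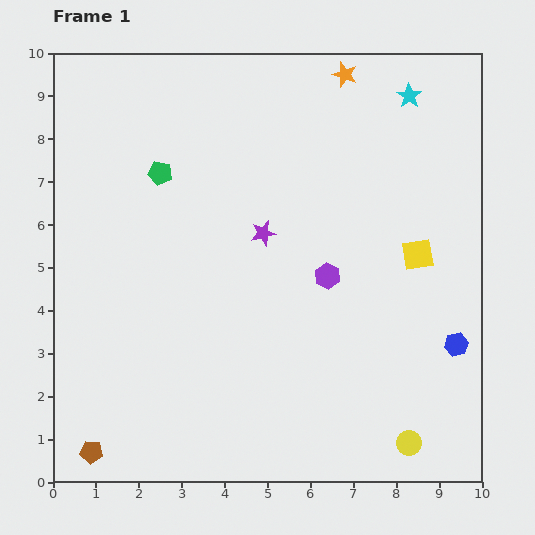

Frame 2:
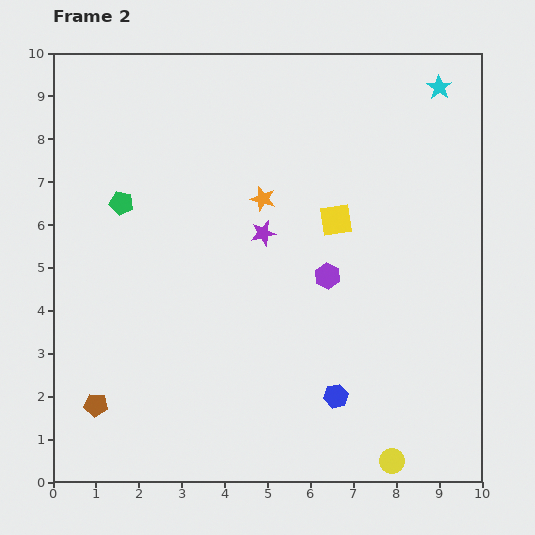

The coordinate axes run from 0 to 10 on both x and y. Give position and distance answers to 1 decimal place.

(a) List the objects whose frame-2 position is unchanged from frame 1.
the purple star, the purple hexagon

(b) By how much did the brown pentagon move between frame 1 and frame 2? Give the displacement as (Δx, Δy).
(0.1, 1.1)

The brown pentagon was at (0.9, 0.7) in frame 1 and (1.0, 1.8) in frame 2.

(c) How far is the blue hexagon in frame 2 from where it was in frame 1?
3.0

The blue hexagon moved from (9.4, 3.2) to (6.6, 2.0), a distance of √(2.8² + 1.2²) ≈ 3.0.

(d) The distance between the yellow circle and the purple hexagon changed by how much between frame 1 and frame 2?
+0.3

Distance in frame 1: 4.3. Distance in frame 2: 4.6.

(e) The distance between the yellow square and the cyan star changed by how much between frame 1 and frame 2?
+0.2

Distance in frame 1: 3.7. Distance in frame 2: 3.9.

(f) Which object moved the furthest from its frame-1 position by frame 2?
the orange star

(moved 3.5; next 3.0)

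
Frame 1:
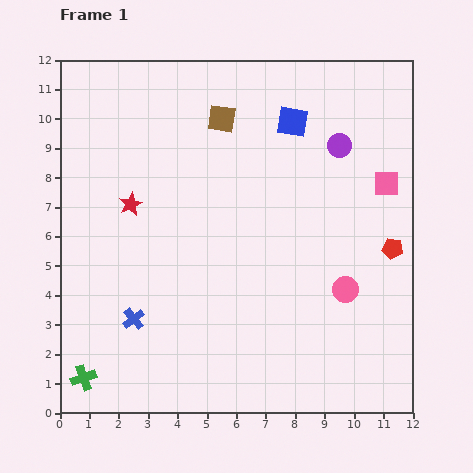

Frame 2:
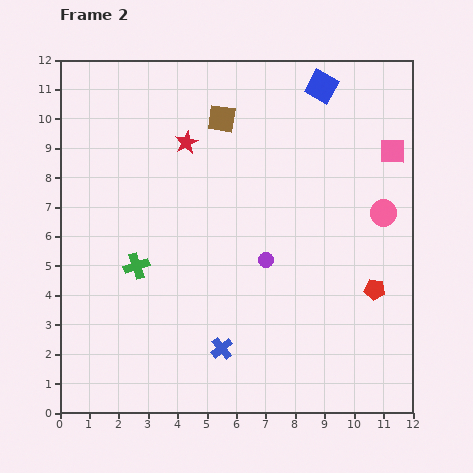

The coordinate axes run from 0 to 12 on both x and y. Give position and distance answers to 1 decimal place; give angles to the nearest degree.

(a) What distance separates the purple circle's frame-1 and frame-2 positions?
4.6

The purple circle moved from (9.5, 9.1) to (7.0, 5.2), a distance of √(2.5² + 3.9²) ≈ 4.6.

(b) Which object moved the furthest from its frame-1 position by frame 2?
the purple circle

(moved 4.6; next 4.2)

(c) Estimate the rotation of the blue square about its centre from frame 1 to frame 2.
20° clockwise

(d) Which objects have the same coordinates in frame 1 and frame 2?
the brown square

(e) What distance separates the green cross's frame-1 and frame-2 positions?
4.2

The green cross moved from (0.8, 1.2) to (2.6, 5.0), a distance of √(1.8² + 3.8²) ≈ 4.2.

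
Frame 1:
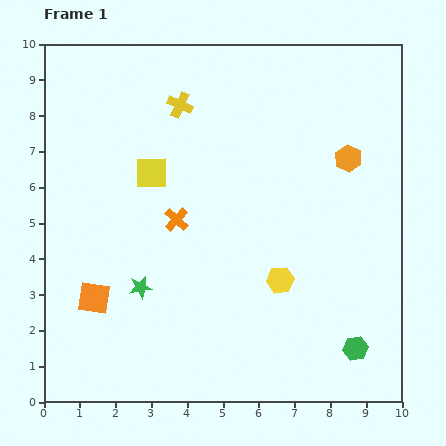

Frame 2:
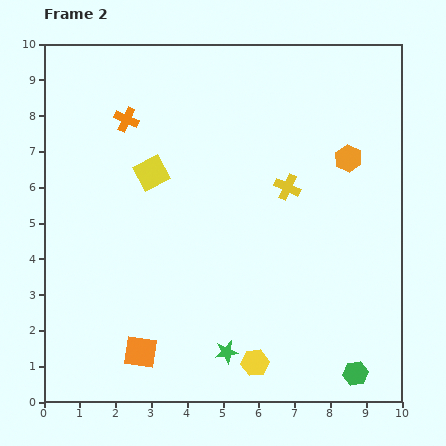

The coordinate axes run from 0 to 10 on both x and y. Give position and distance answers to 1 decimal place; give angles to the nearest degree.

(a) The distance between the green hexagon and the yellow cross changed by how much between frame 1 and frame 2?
-2.9

Distance in frame 1: 8.4. Distance in frame 2: 5.5.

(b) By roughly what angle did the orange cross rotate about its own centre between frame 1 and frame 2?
19° counter-clockwise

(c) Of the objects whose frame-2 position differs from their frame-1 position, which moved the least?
the green hexagon

(moved 0.7)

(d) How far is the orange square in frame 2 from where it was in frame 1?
2.0

The orange square moved from (1.4, 2.9) to (2.7, 1.4), a distance of √(1.3² + 1.5²) ≈ 2.0.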